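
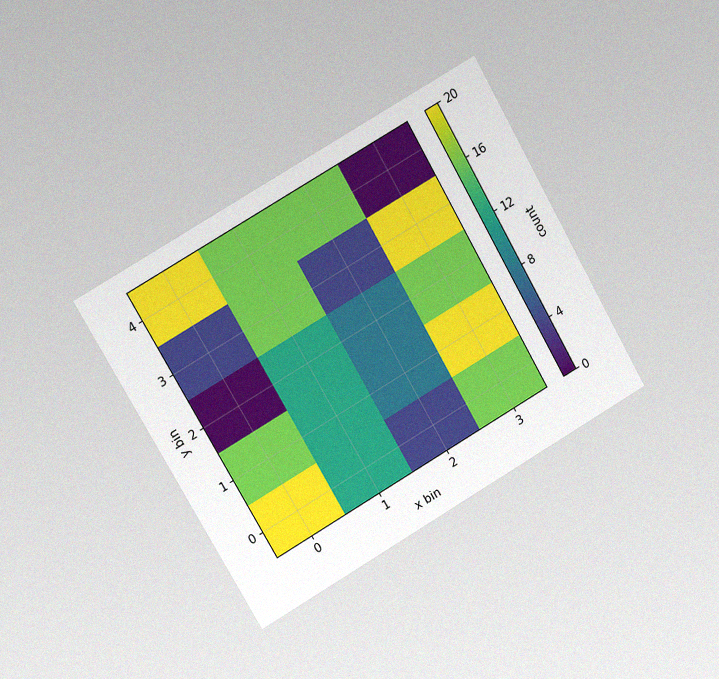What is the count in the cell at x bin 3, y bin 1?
20

The chart is tilted about 30° counter-clockwise and viewed at a slight angle, with some photo noise. Matching the cell (3, 1) against the colorbar gives 20.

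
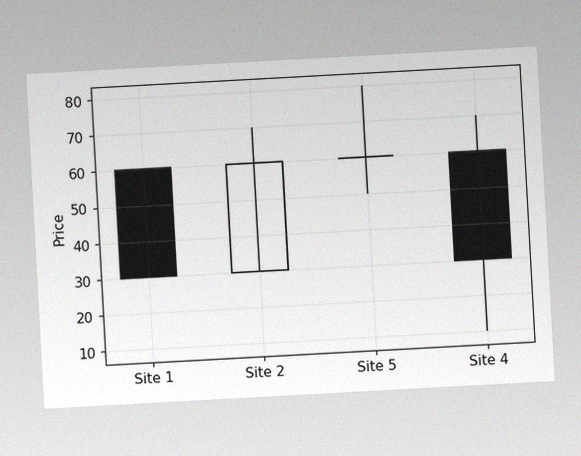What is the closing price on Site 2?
The chart is tilted about 3° counter-clockwise, with some photo noise. The Site 2 candle closes at 60.

60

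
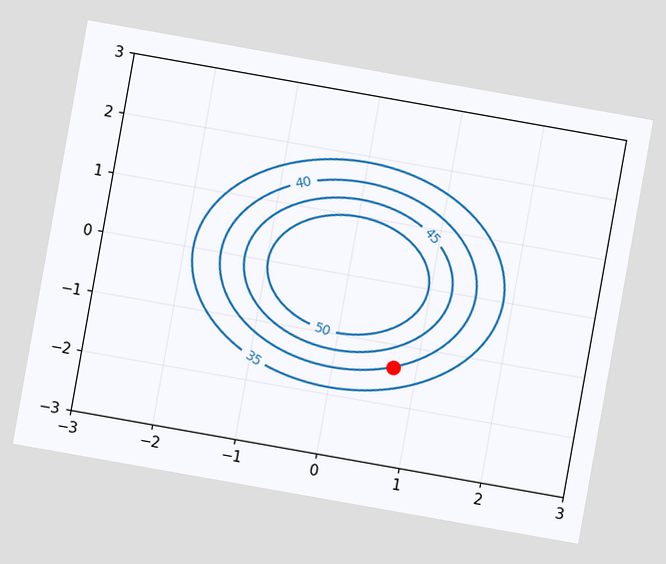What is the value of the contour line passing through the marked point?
The chart is tilted about 10° clockwise. The marked point sits on the contour labelled 40.

40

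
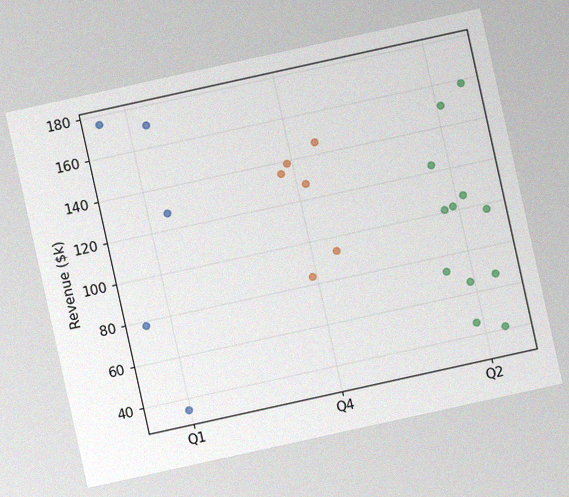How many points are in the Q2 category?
12

The chart is tilted about 12° counter-clockwise, with some photo noise. Counting the markers in the Q2 column gives 12.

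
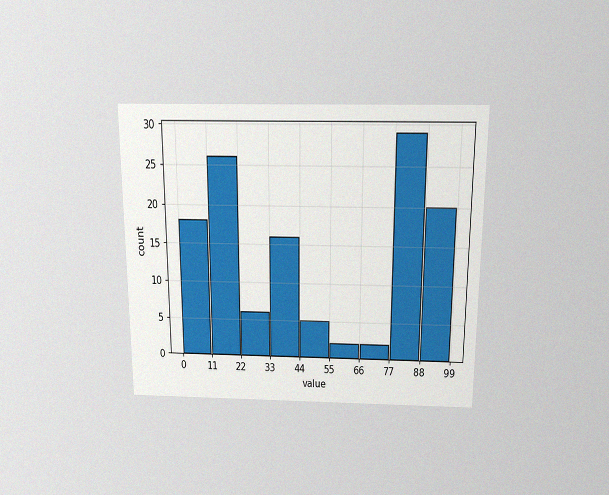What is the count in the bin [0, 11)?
18

The chart is viewed slightly from above, with some photo noise. The [0, 11) bin has height 18.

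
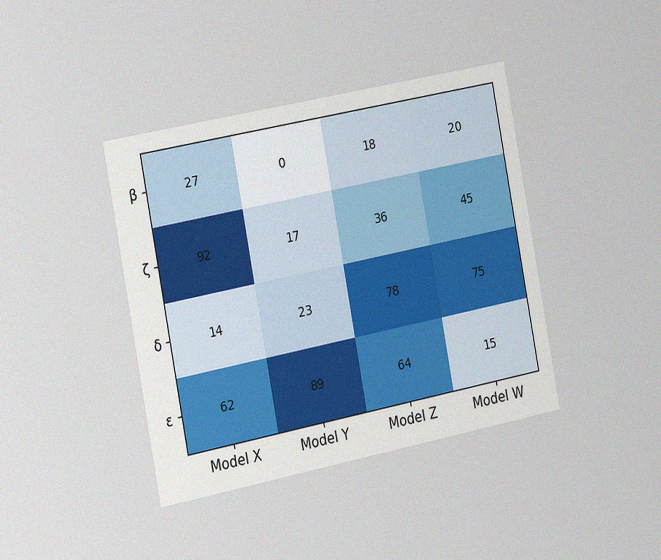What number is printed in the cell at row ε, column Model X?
The chart is tilted about 11° counter-clockwise and viewed slightly from the left, with some photo noise. The (ε, Model X) cell reads 62.

62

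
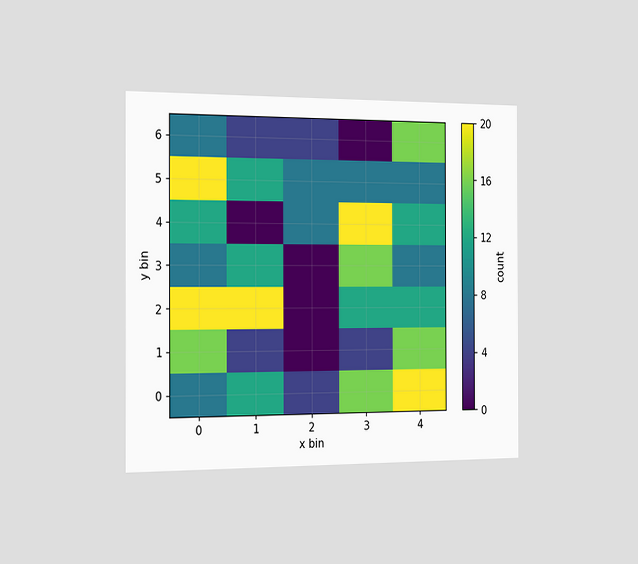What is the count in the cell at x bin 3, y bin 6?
0

The chart is viewed slightly from the left. Matching the cell (3, 6) against the colorbar gives 0.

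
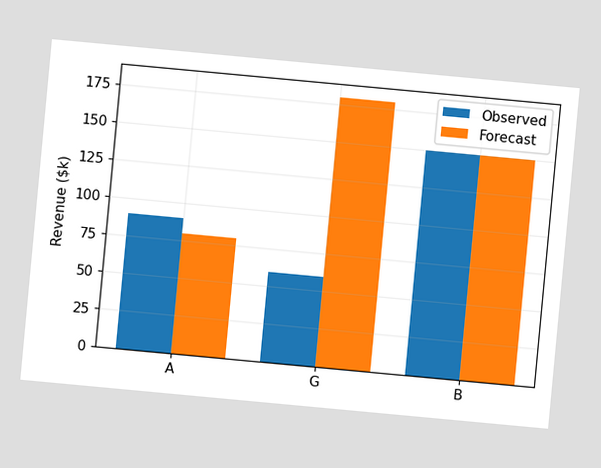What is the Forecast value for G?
$180k

The chart is tilted about 5° clockwise. The Forecast bar at G reaches $180k on the y-axis.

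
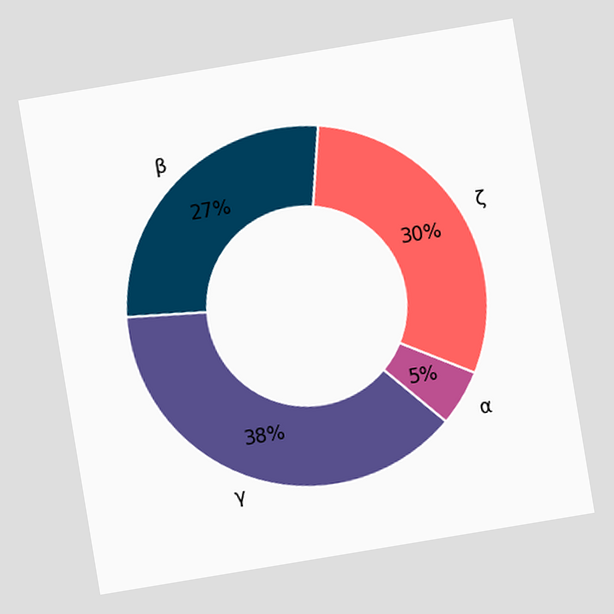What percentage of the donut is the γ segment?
38%

The chart is tilted about 9° counter-clockwise. The γ segment takes up 38% of the ring.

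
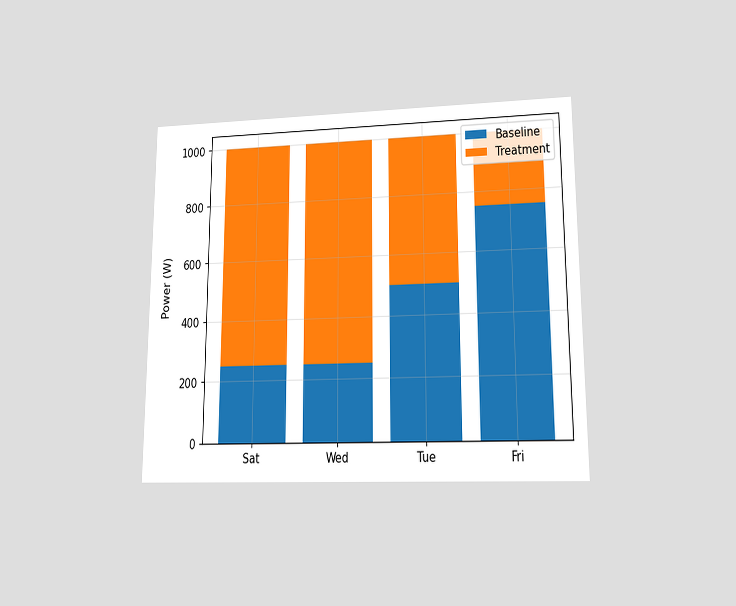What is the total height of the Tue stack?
1000W

The chart is viewed at a slight angle. The Tue stack's top reaches 1000W on the y-axis.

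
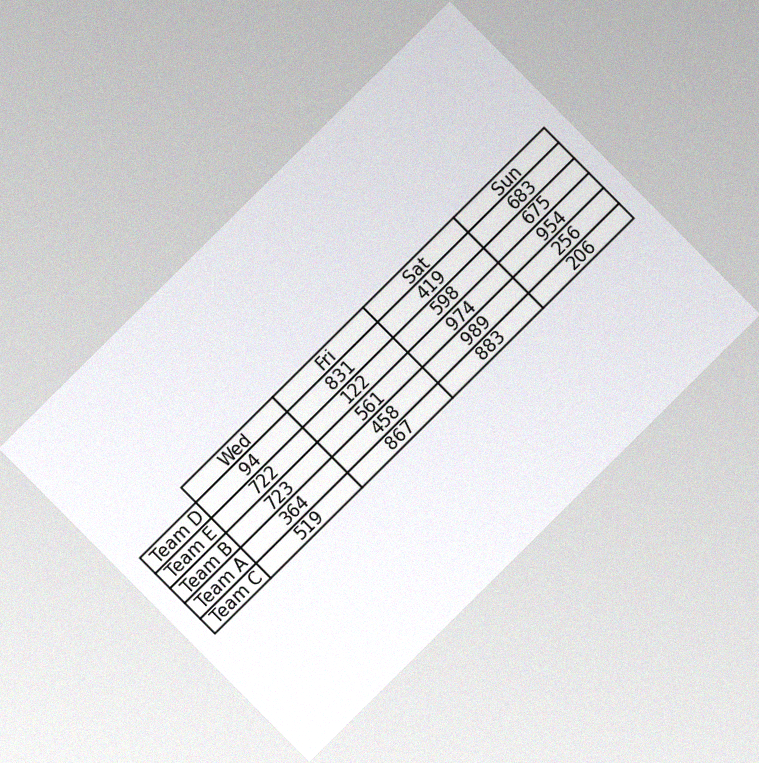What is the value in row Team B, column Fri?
561

The chart is tilted about 45° counter-clockwise, with some photo noise. The (Team B, Fri) cell reads 561.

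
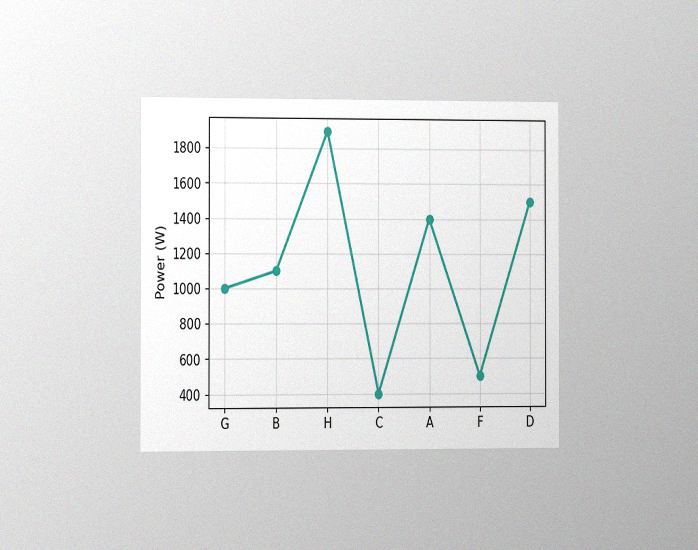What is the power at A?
1400W

The chart is viewed slightly from the left, with some photo noise. At A, the line is at 1400W.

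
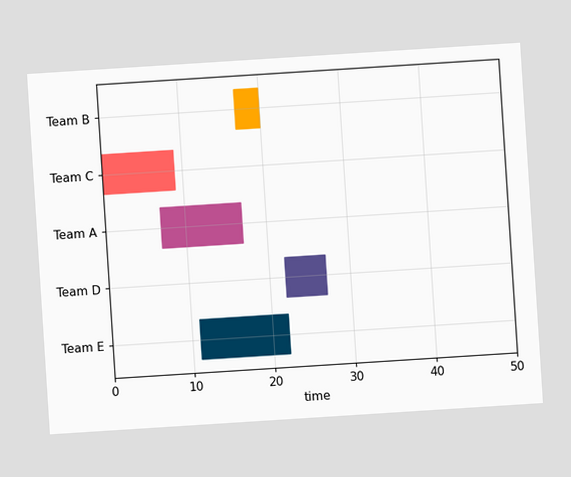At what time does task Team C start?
The chart is tilted about 4° counter-clockwise. The Team C bar begins at t=0.

0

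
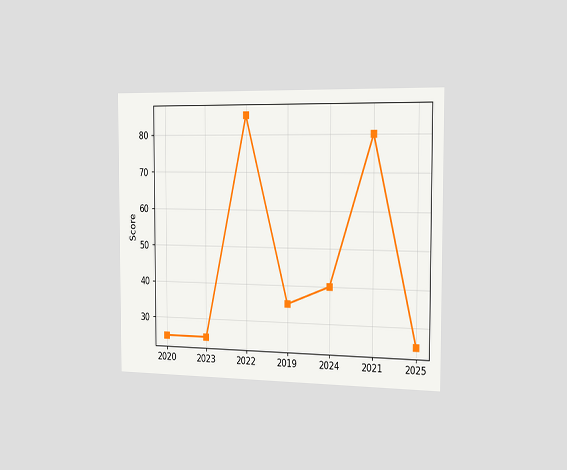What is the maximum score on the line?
85

The chart is viewed slightly from the right. The highest point is at 2022, and reading across to the y-axis gives 85.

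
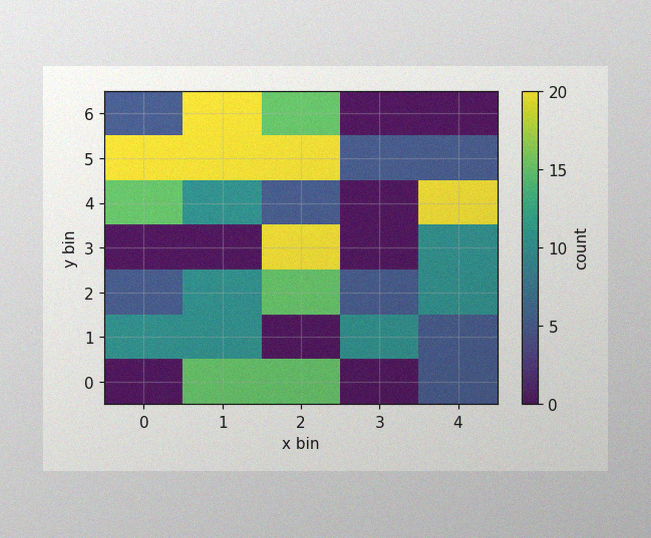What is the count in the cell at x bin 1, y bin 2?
The image has some photo noise and uneven lighting. Matching the cell (1, 2) against the colorbar gives 10.

10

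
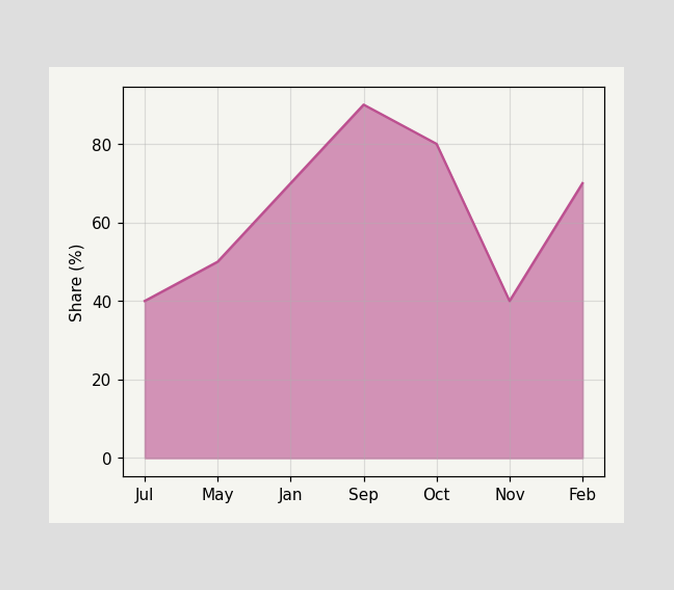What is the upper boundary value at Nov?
At Nov the upper boundary is at 40%.

40%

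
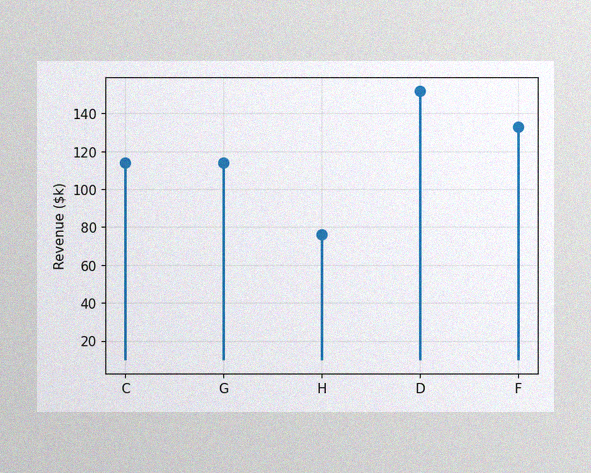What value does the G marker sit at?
The image has some photo noise and uneven lighting. The G marker sits at $114k.

$114k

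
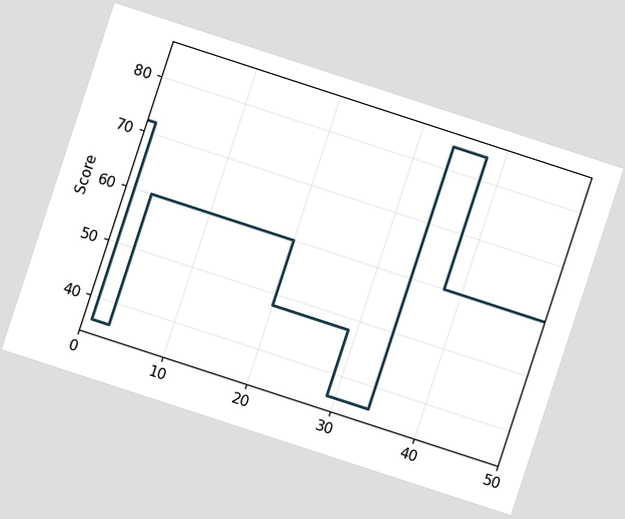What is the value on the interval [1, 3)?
The chart is tilted about 18° clockwise. On [1, 3) the step sits at 36.

36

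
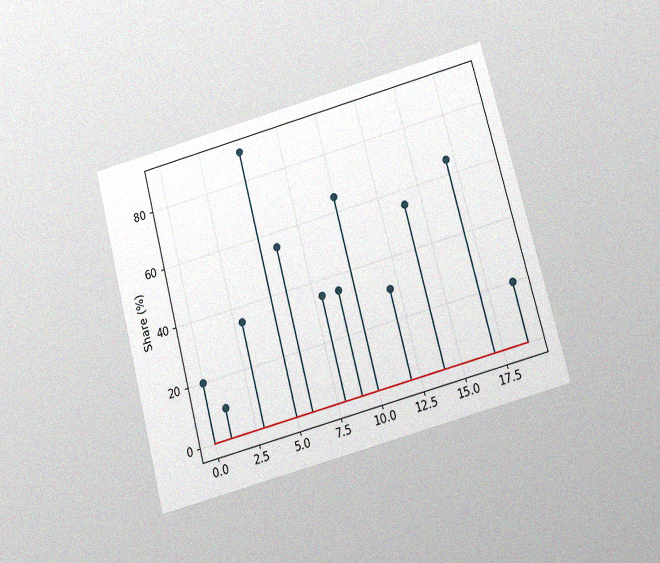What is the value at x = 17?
65%

The chart is tilted about 15° counter-clockwise and viewed slightly from below, with some photo noise. The stem at x=17 reaches 65%.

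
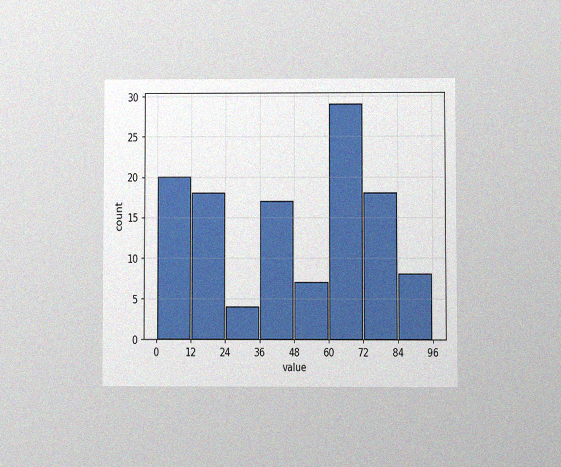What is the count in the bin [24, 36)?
The chart is viewed at a slight angle, with some photo noise. The [24, 36) bin has height 4.

4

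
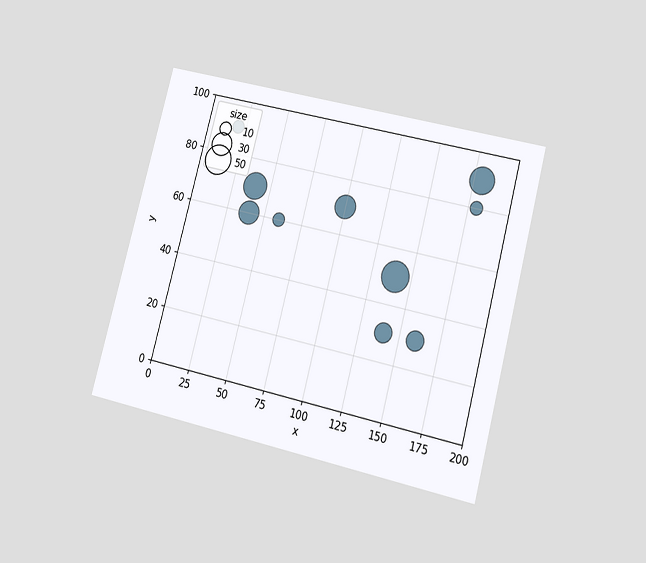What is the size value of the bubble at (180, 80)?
10

The chart is tilted about 15° clockwise and viewed at a slight angle. Matching the bubble at (180, 80) against the size legend gives 10.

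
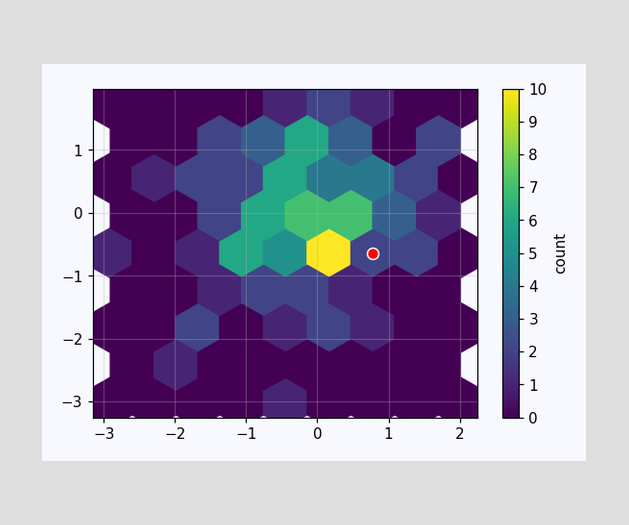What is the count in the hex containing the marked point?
2

The marked hex reads 2 on the colorbar.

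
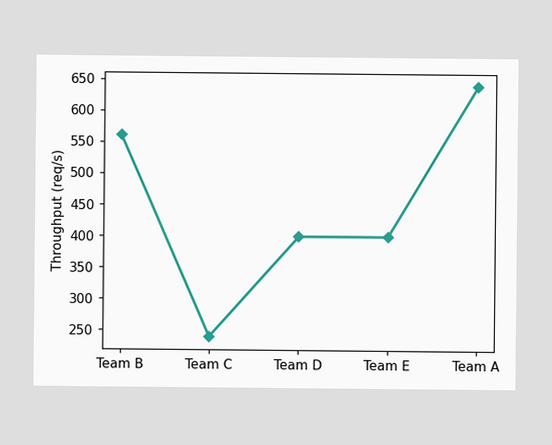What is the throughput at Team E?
400req/s

At Team E, the line is at 400req/s.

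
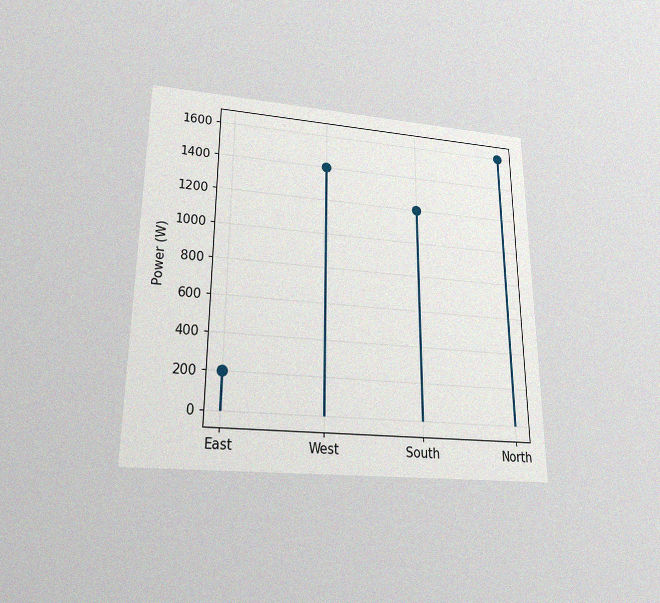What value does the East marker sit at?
200W

The chart is viewed slightly from below, with some photo noise. The East marker sits at 200W.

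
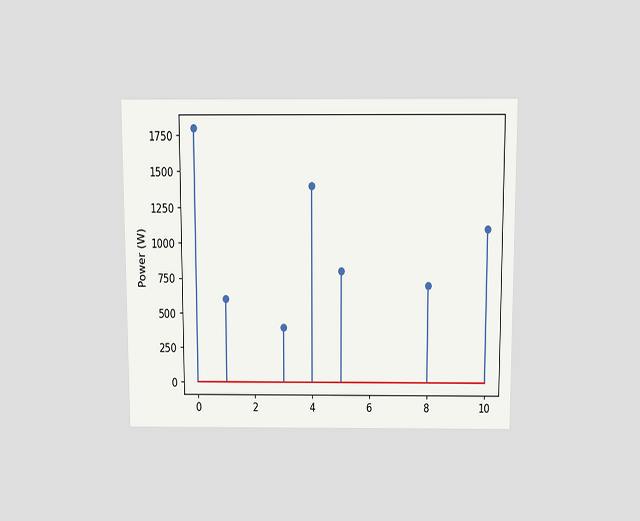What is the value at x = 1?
600W

The chart is viewed slightly from above. The stem at x=1 reaches 600W.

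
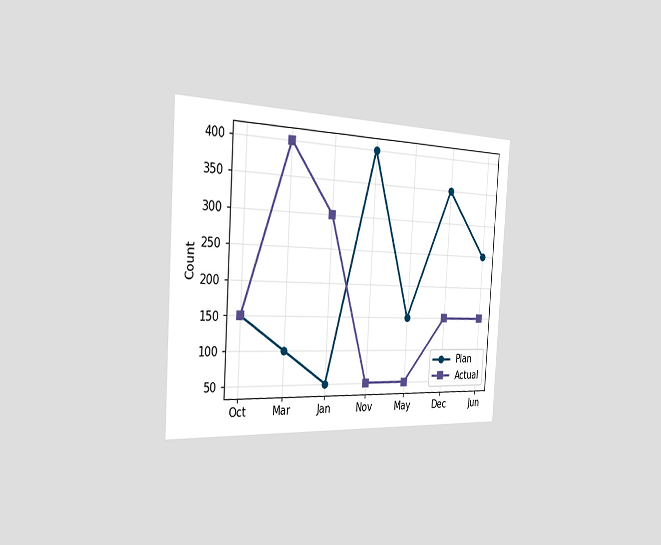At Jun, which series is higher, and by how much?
Plan, by 100

The chart is tilted about 4° clockwise and viewed slightly from the left. At Jun, Plan sits above the other line by 100.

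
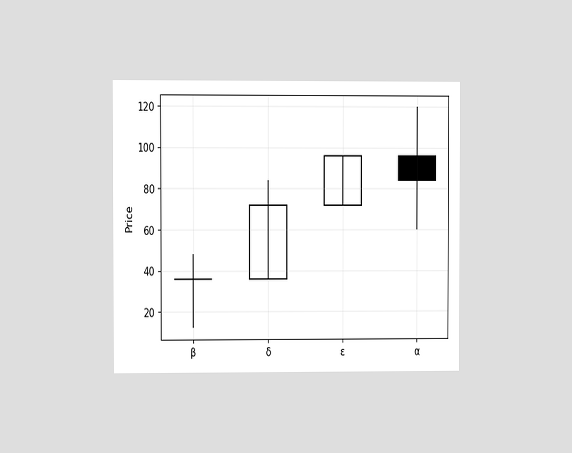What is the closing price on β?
36

The chart is viewed at a slight angle. The β candle closes at 36.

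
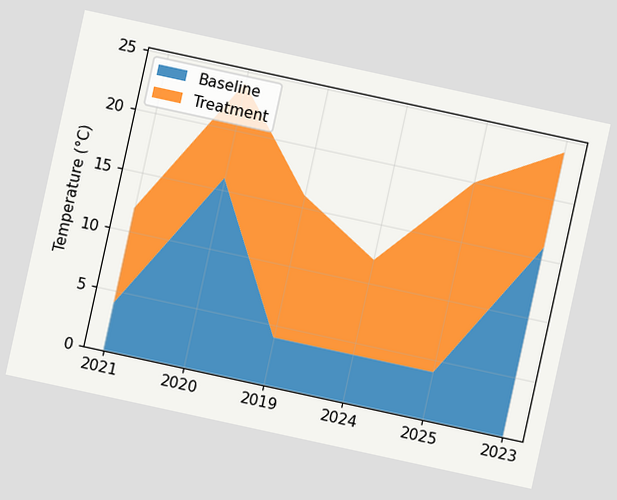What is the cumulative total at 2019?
The chart is tilted about 12° clockwise. The stacked total at 2019 reaches 16°C.

16°C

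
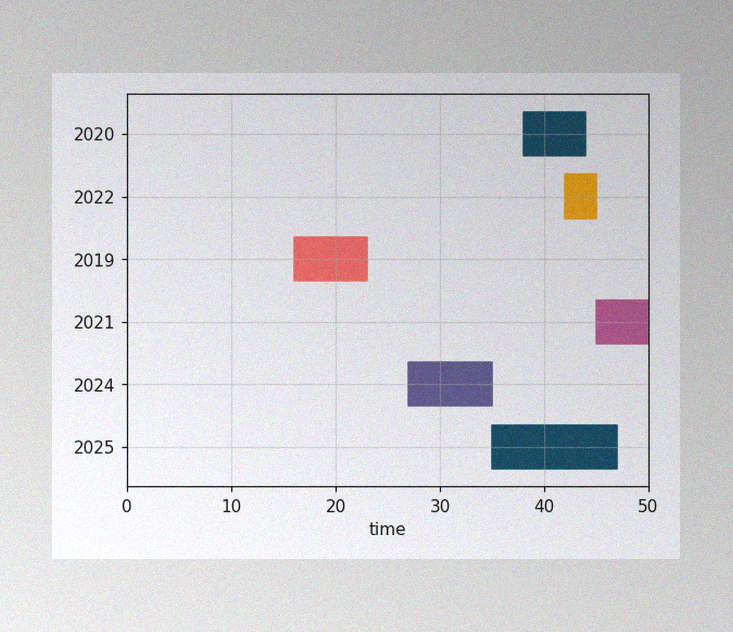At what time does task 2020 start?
38

The image has some photo noise and uneven lighting. The 2020 bar begins at t=38.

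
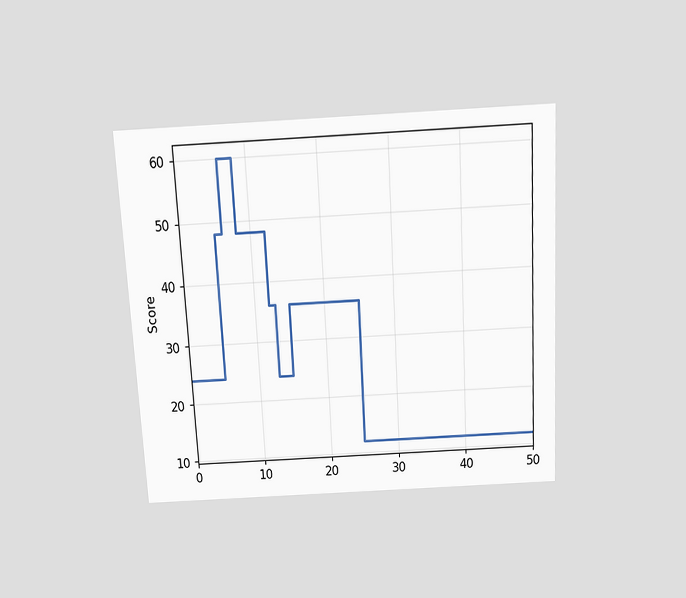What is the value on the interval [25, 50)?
12

The chart is tilted about 3° counter-clockwise and viewed slightly from above. On [25, 50) the step sits at 12.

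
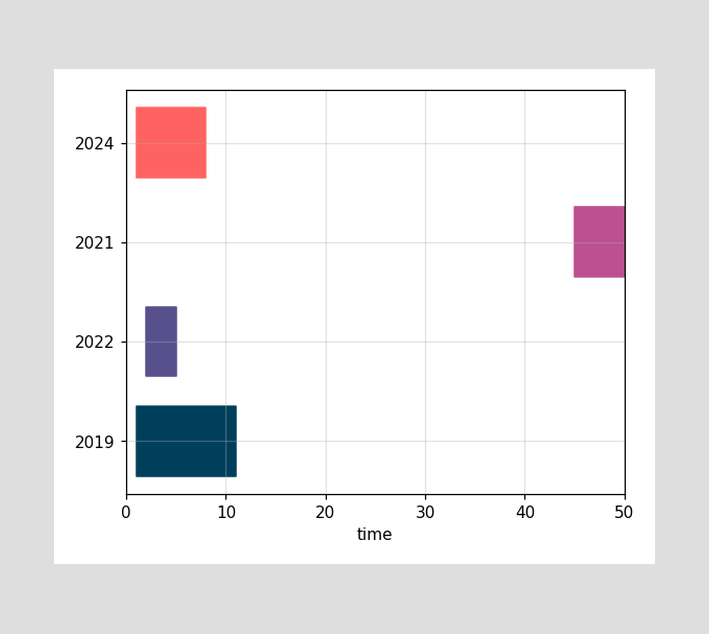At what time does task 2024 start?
The 2024 bar begins at t=1.

1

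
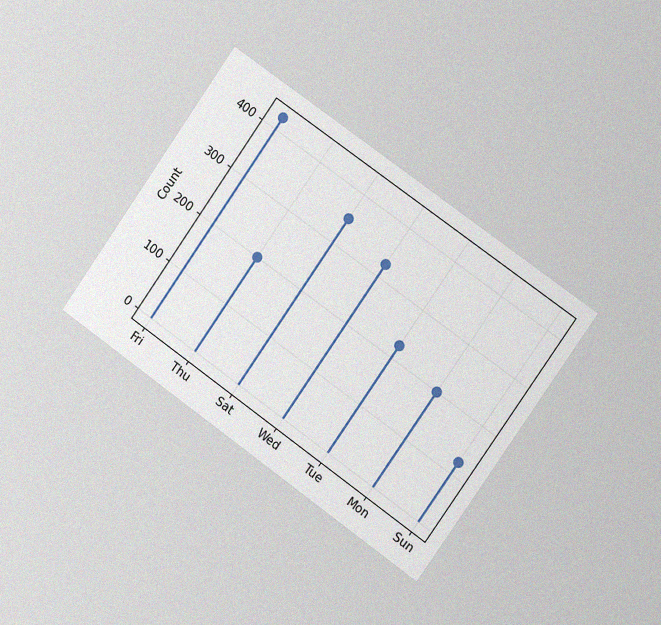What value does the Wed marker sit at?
325

The chart is tilted about 35° clockwise and viewed slightly from the right, with some photo noise. The Wed marker sits at 325.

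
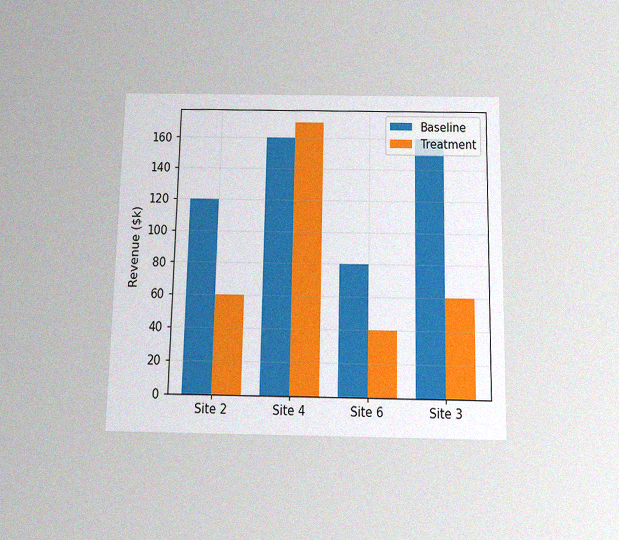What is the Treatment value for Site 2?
The chart is viewed slightly from below, with some photo noise. The Treatment bar at Site 2 reaches $60k on the y-axis.

$60k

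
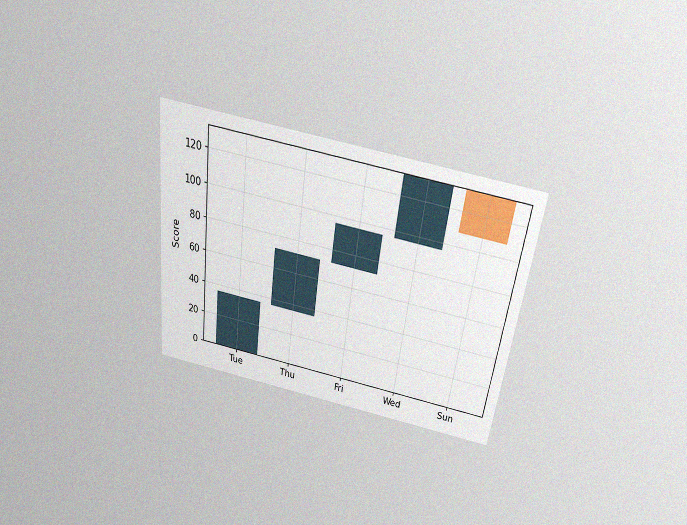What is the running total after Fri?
The chart is tilted about 7° clockwise and viewed slightly from above, with some photo noise. After Fri the running total reaches 96.

96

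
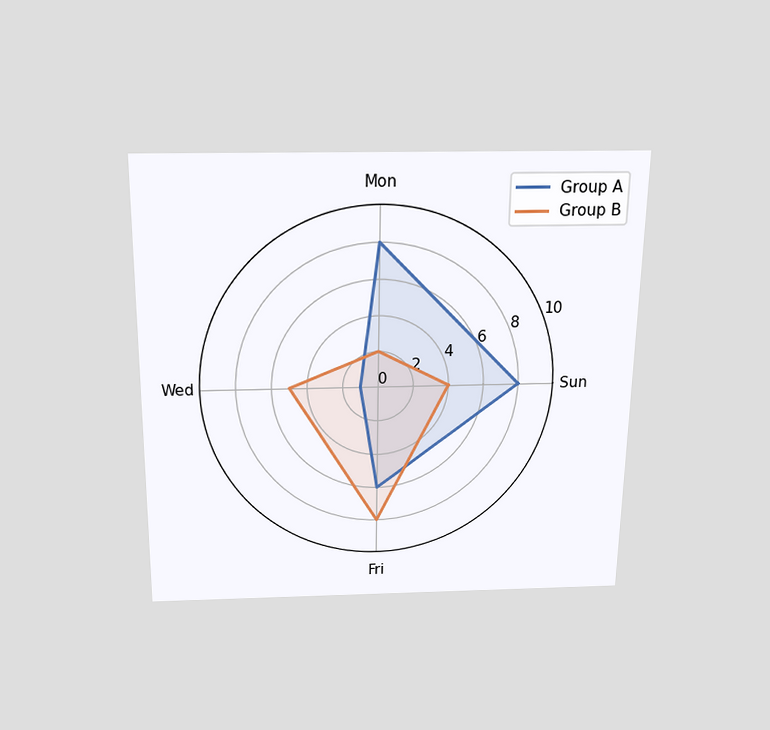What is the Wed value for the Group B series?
5

The chart is viewed slightly from above. On the Wed axis, Group B reaches 5.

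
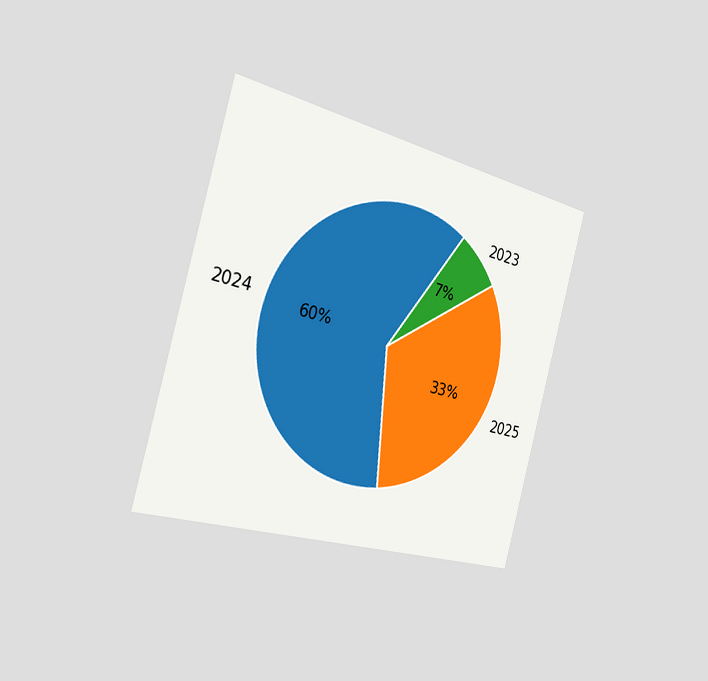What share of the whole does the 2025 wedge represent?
The chart is tilted about 15° clockwise and viewed slightly from the left. The 2025 slice takes up 33% of the pie.

33%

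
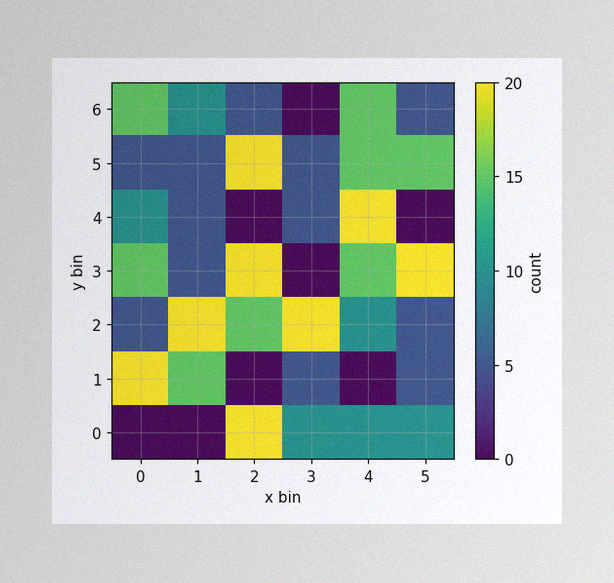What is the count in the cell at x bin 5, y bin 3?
The image has some photo noise and uneven lighting. Matching the cell (5, 3) against the colorbar gives 20.

20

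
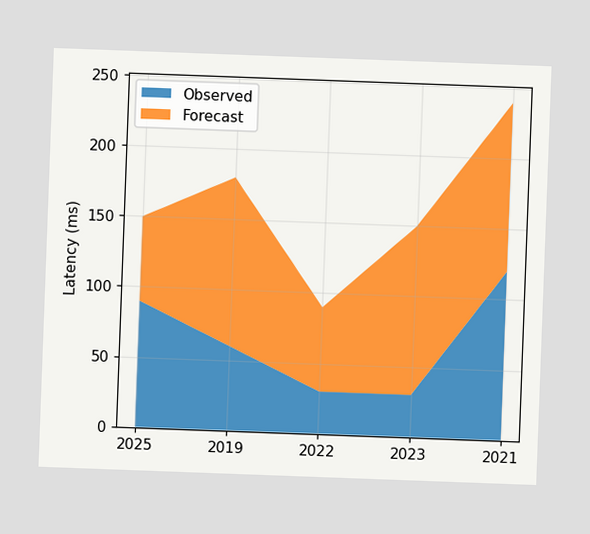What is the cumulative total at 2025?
150ms

The chart is tilted about 2° clockwise. The stacked total at 2025 reaches 150ms.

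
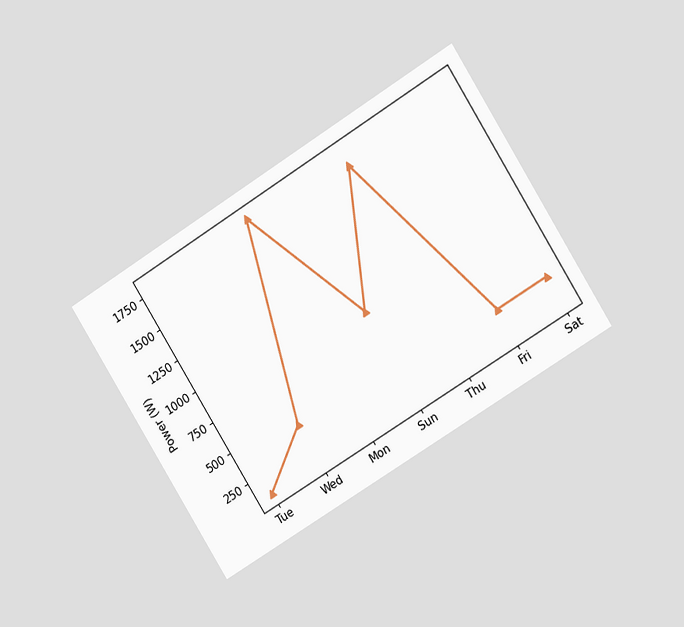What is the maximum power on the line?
1800W

The chart is tilted about 32° counter-clockwise and viewed at a slight angle. The highest point is at Mon, and reading across to the y-axis gives 1800W.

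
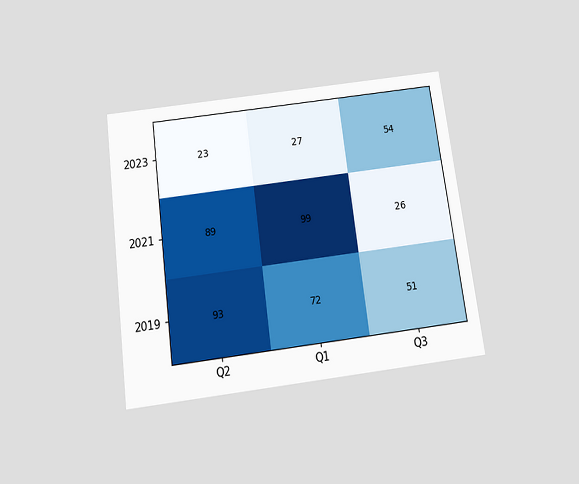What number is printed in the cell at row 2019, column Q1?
72

The chart is tilted about 8° counter-clockwise and viewed slightly from below. The (2019, Q1) cell reads 72.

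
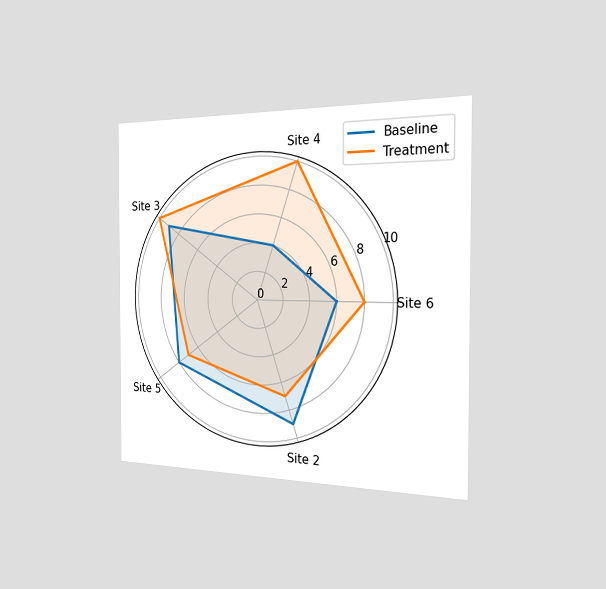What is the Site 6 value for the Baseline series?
The chart is viewed slightly from the right. On the Site 6 axis, Baseline reaches 6.

6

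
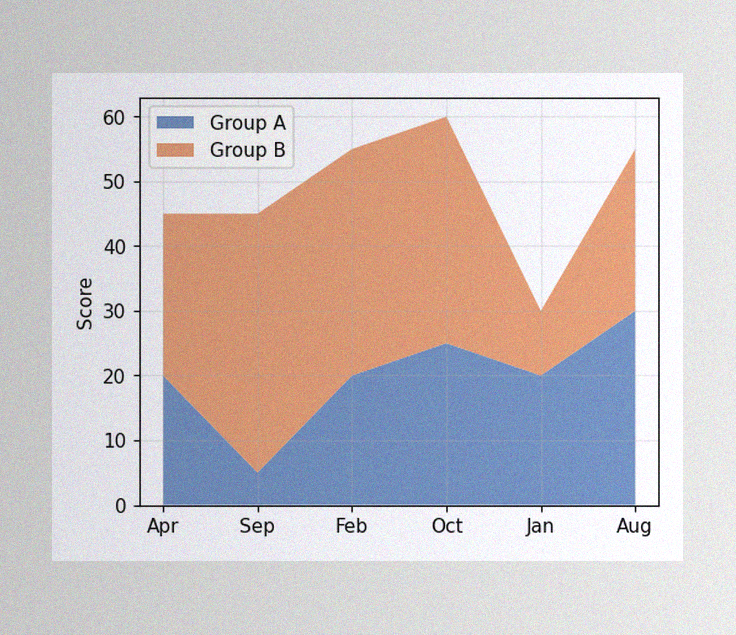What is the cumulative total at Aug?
The image has some photo noise and uneven lighting. The stacked total at Aug reaches 55.

55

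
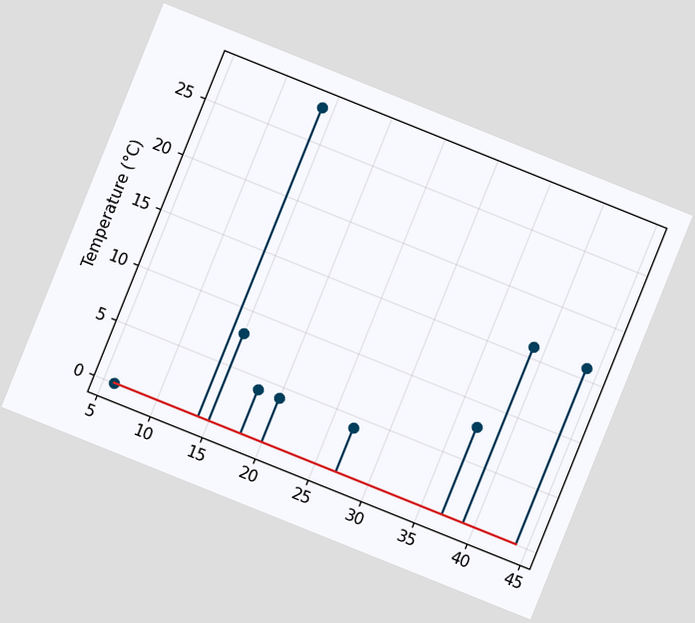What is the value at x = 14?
28°C

The chart is tilted about 22° clockwise. The stem at x=14 reaches 28°C.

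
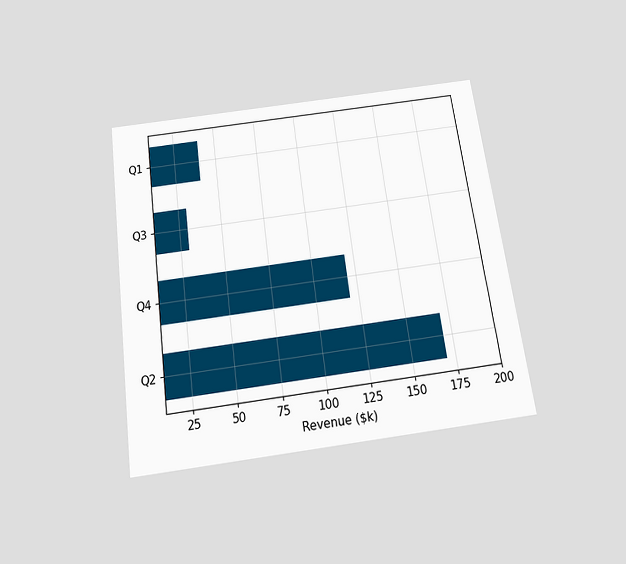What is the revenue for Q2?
$170k

The chart is tilted about 8° counter-clockwise and viewed slightly from below. Reading along the chart's x-axis, the Q2 bar reaches $170k.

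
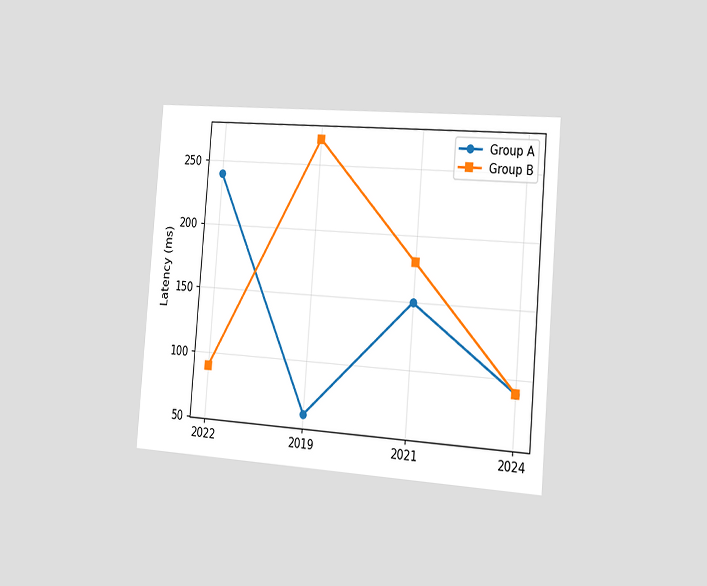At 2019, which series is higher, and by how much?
Group B, by 210ms

The chart is tilted about 5° clockwise and viewed slightly from the right. At 2019, Group B sits above the other line by 210ms.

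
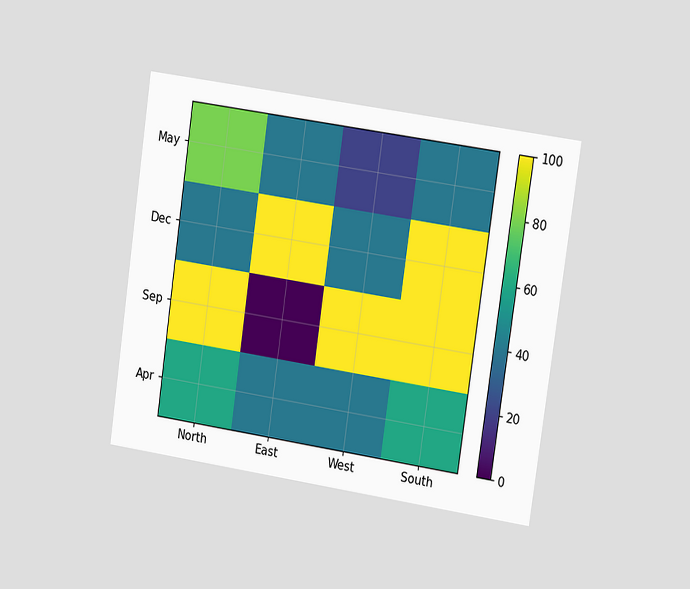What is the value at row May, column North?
80

The chart is tilted about 8° clockwise and viewed slightly from the right. Matching cell (May, North) against the colorbar gives 80.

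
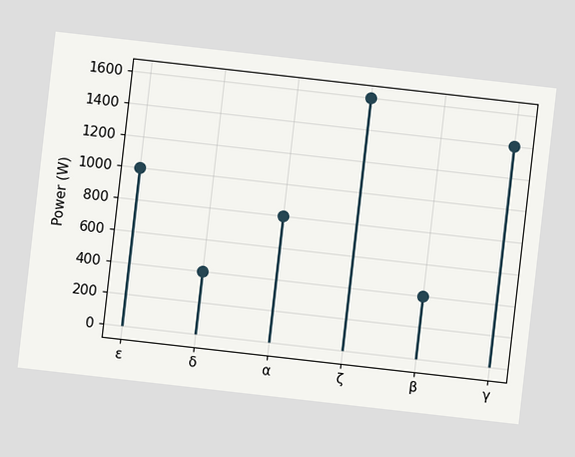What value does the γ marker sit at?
1400W

The chart is tilted about 6° clockwise. The γ marker sits at 1400W.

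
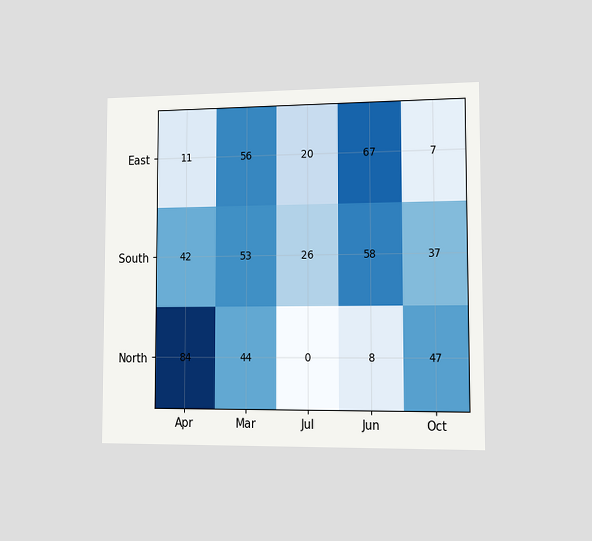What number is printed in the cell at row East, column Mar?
56

The chart is viewed slightly from the right. The (East, Mar) cell reads 56.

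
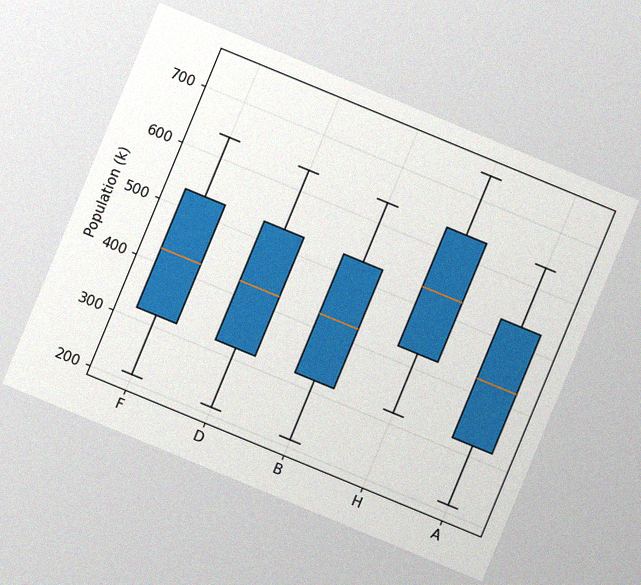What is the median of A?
The chart is tilted about 22° clockwise, with some photo noise. The median line in the A box sits at 424k.

424k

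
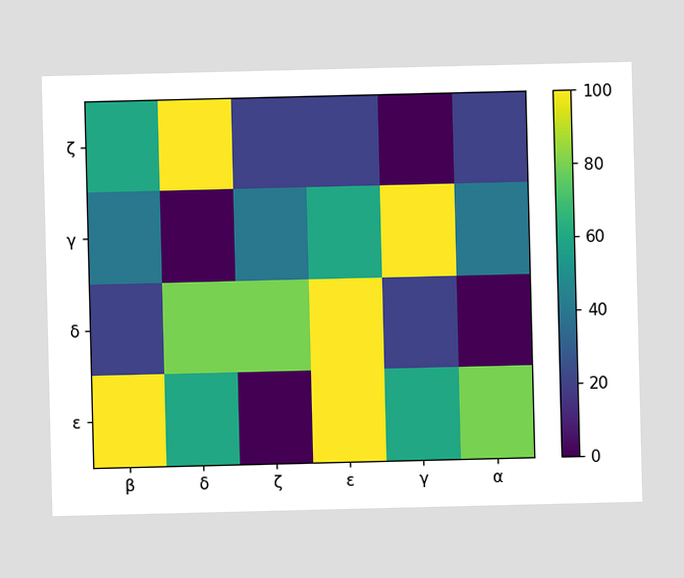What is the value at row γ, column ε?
60

Matching cell (γ, ε) against the colorbar gives 60.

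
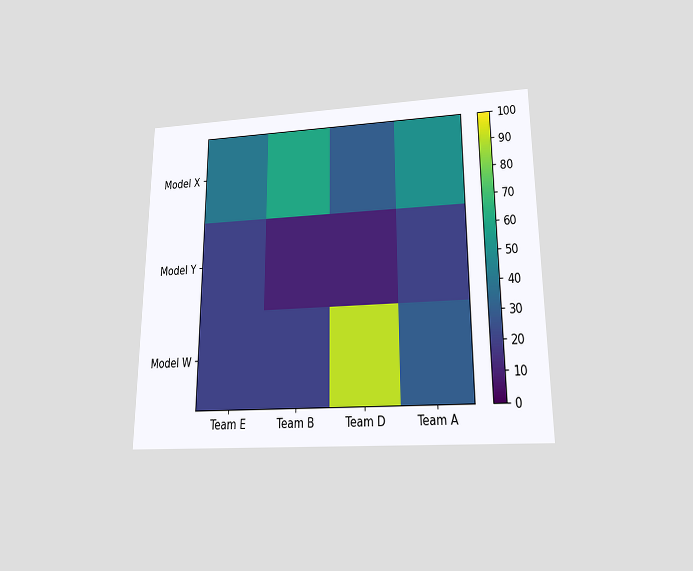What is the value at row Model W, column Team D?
The chart is viewed slightly from below. Matching cell (Model W, Team D) against the colorbar gives 90.

90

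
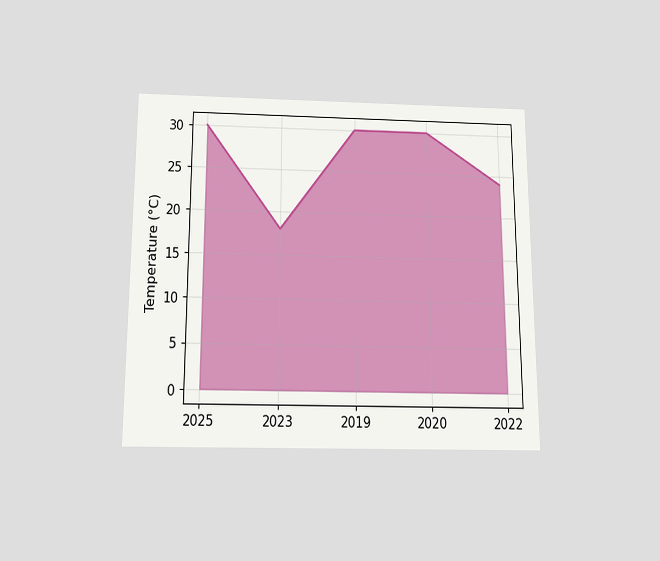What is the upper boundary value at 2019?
30°C

The chart is viewed slightly from below. At 2019 the upper boundary is at 30°C.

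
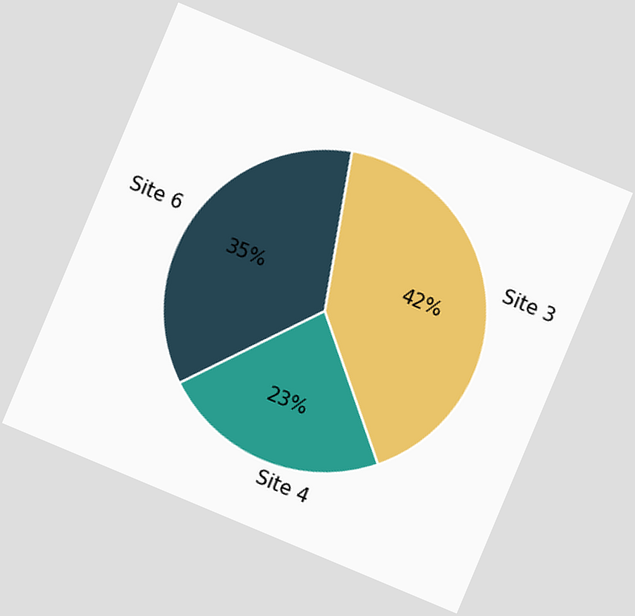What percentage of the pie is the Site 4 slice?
23%

The chart is tilted about 23° clockwise. The Site 4 slice takes up 23% of the pie.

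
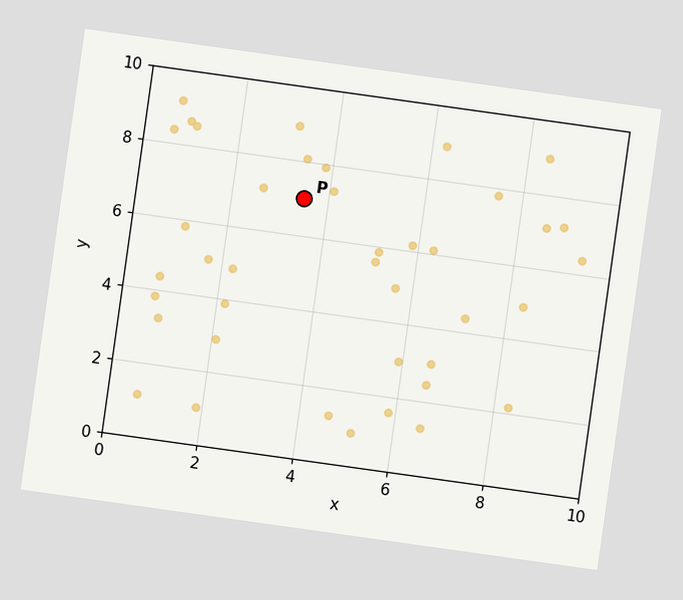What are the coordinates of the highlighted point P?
(3.5, 7)

The chart is tilted about 8° clockwise. Following the gridlines from P to each axis, P sits at (3.5, 7).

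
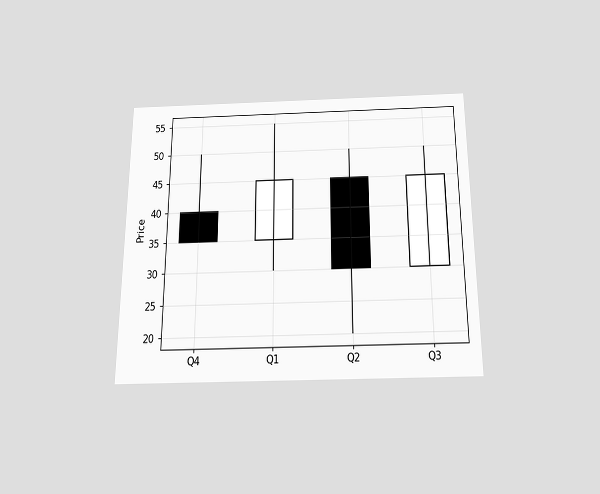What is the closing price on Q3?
The chart is viewed slightly from below. The Q3 candle closes at 45.

45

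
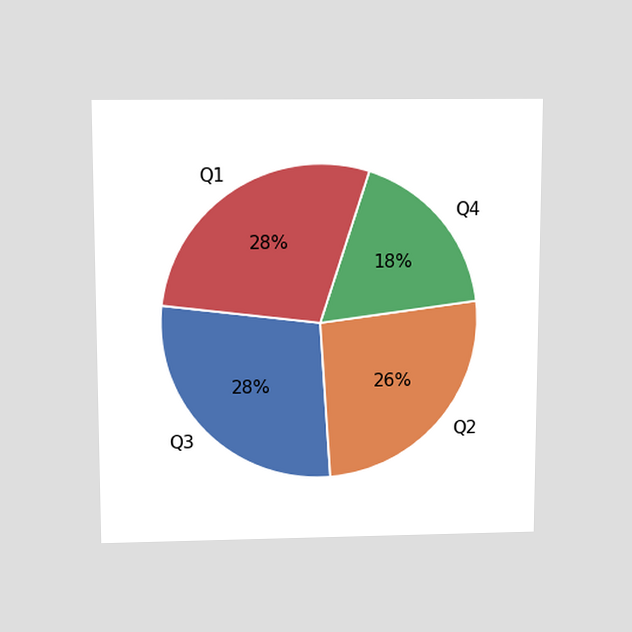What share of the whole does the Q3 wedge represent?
28%

The chart is viewed slightly from above. The Q3 slice takes up 28% of the pie.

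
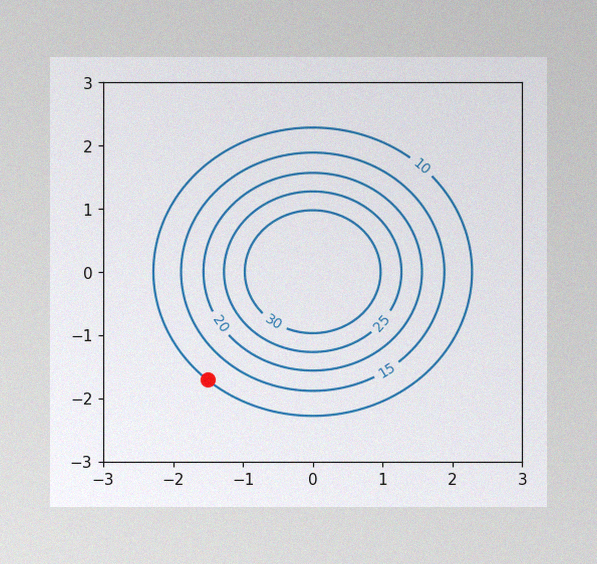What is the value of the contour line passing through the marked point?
The image has some photo noise and uneven lighting. The marked point sits on the contour labelled 10.

10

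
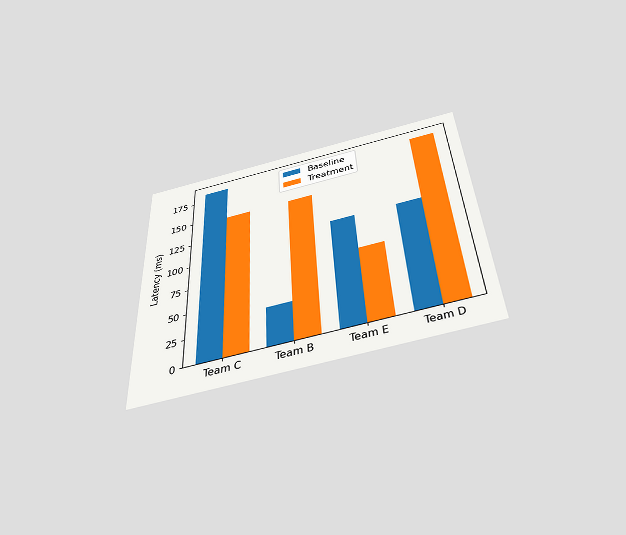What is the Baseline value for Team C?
The chart is tilted about 3° counter-clockwise and viewed slightly from below. The Baseline bar at Team C reaches 185ms on the y-axis.

185ms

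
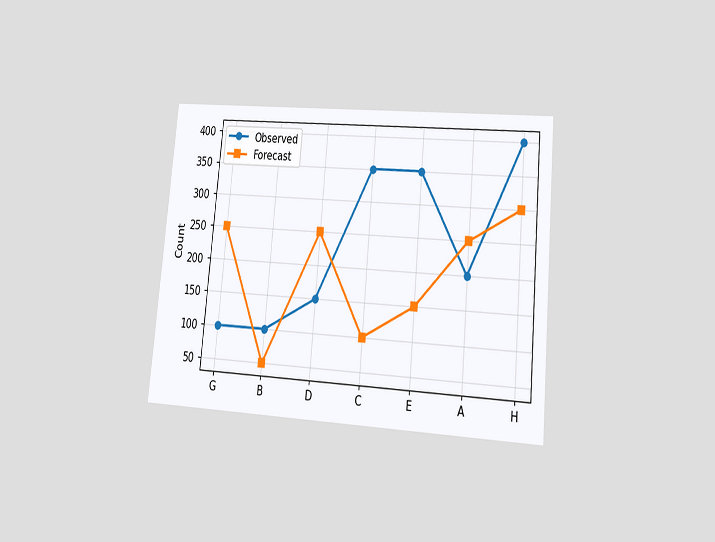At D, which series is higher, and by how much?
The chart is tilted about 5° clockwise and viewed at a slight angle. At D, Forecast sits above the other line by 100.

Forecast, by 100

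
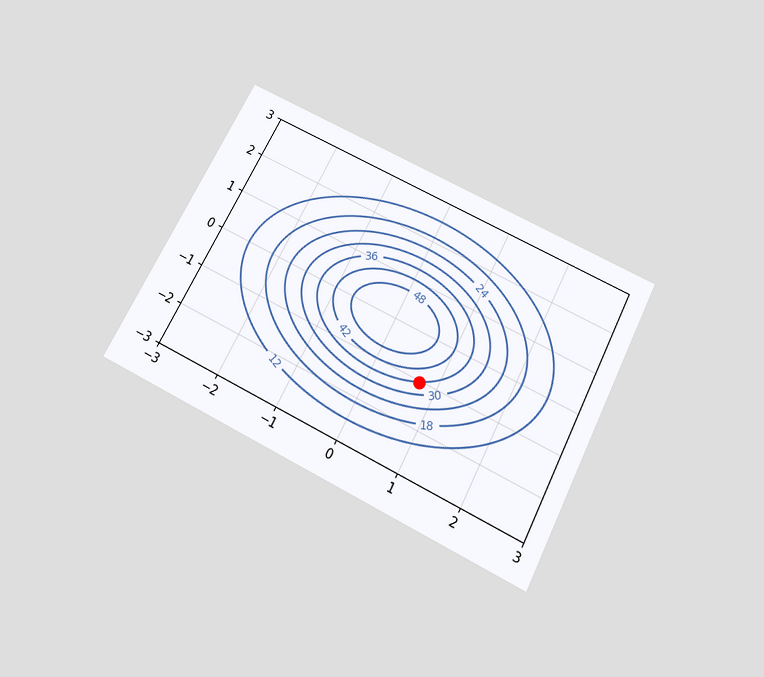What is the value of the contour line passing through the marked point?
36

The chart is tilted about 27° clockwise and viewed slightly from below. The marked point sits on the contour labelled 36.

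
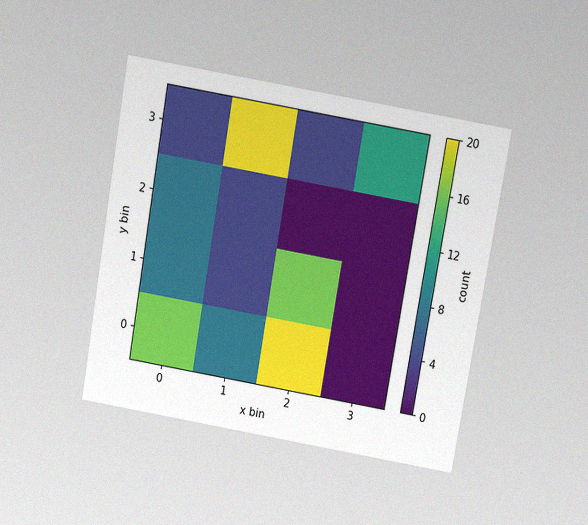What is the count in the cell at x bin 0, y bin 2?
8

The chart is tilted about 10° clockwise and viewed slightly from above, with some photo noise. Matching the cell (0, 2) against the colorbar gives 8.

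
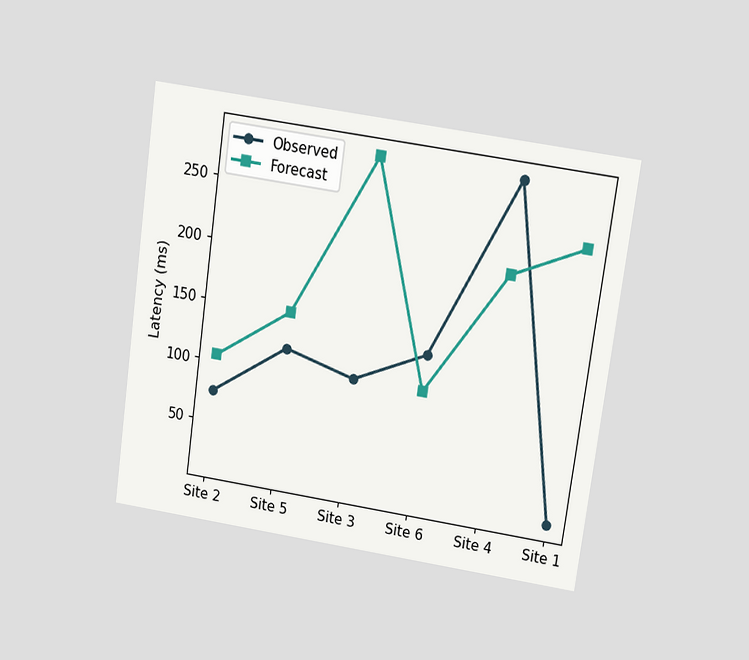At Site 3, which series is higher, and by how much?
Forecast, by 180ms

The chart is tilted about 8° clockwise and viewed at a slight angle. At Site 3, Forecast sits above the other line by 180ms.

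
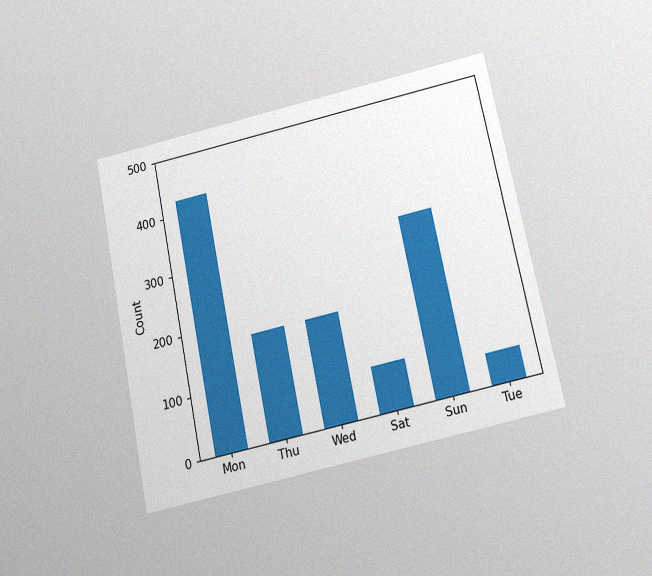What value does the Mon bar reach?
425

The chart is tilted about 11° counter-clockwise and viewed slightly from below, with some photo noise. Reading along the chart's y-axis, the Mon bar reaches 425.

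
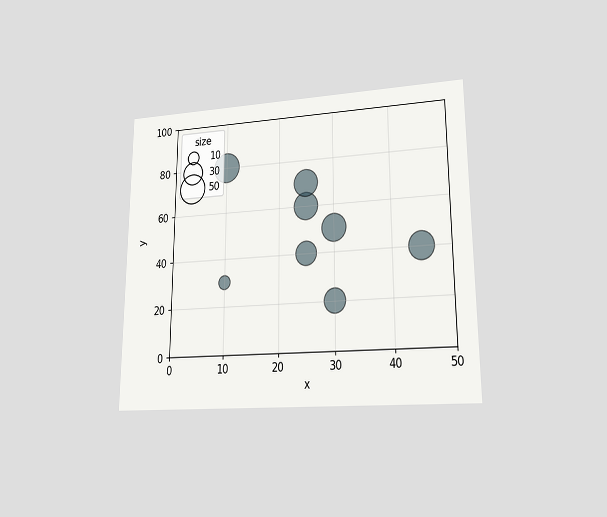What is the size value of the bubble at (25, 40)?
The chart is viewed at a slight angle. Matching the bubble at (25, 40) against the size legend gives 30.

30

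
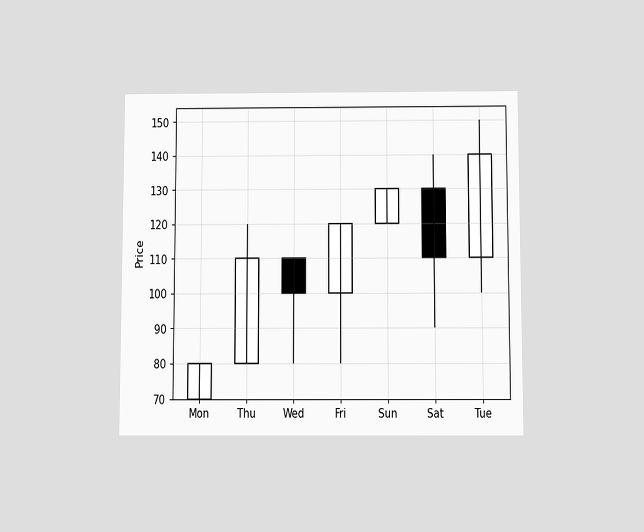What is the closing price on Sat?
110

The chart is viewed slightly from below. The Sat candle closes at 110.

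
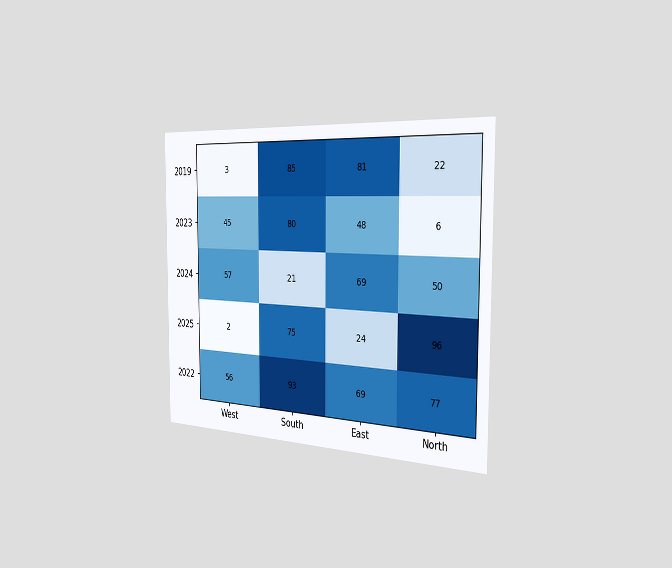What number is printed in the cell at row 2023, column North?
The chart is viewed slightly from the right. The (2023, North) cell reads 6.

6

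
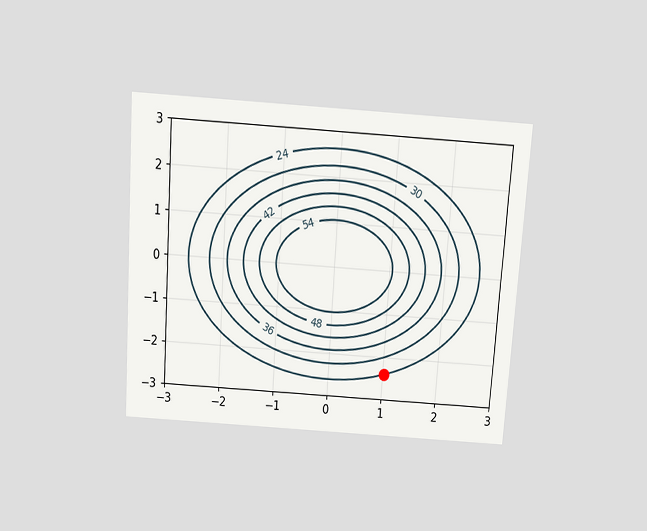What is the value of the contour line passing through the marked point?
The chart is tilted about 4° clockwise and viewed slightly from above. The marked point sits on the contour labelled 24.

24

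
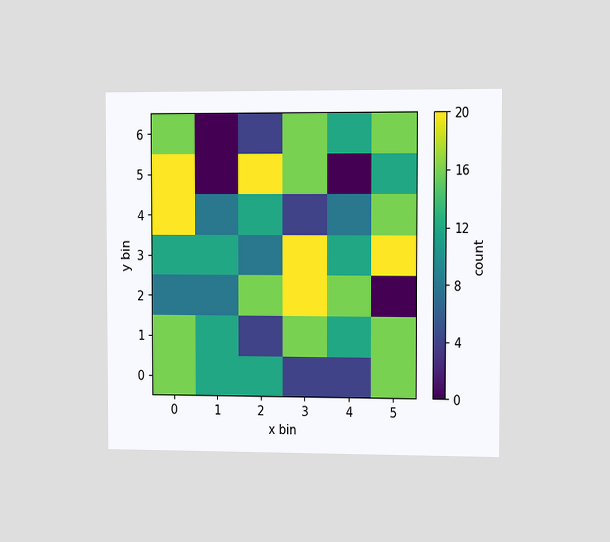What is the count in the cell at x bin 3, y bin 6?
16

The chart is viewed slightly from the right. Matching the cell (3, 6) against the colorbar gives 16.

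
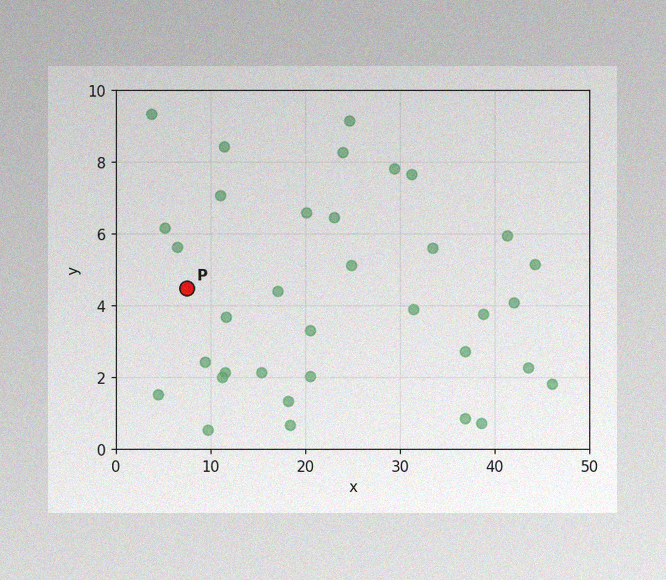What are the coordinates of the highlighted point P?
The image has some photo noise and uneven lighting. Following the gridlines from P to each axis, P sits at (7.5, 4.5).

(7.5, 4.5)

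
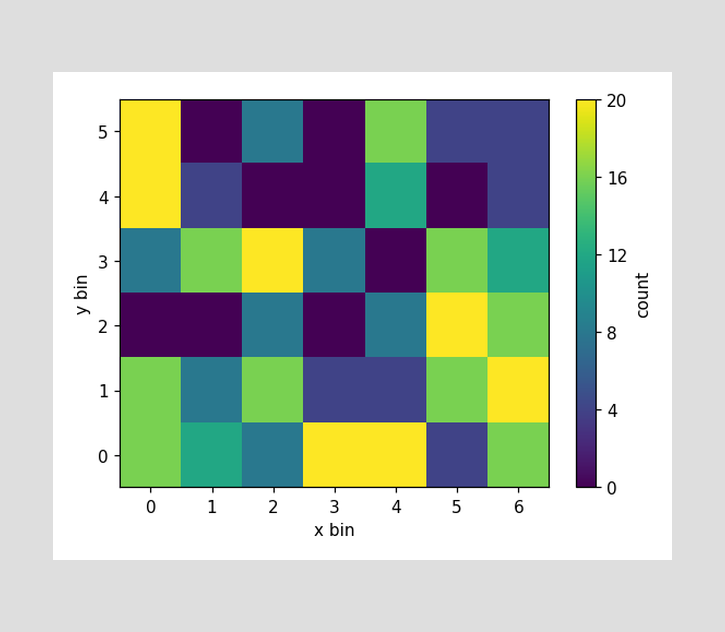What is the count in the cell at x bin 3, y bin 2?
0

Matching the cell (3, 2) against the colorbar gives 0.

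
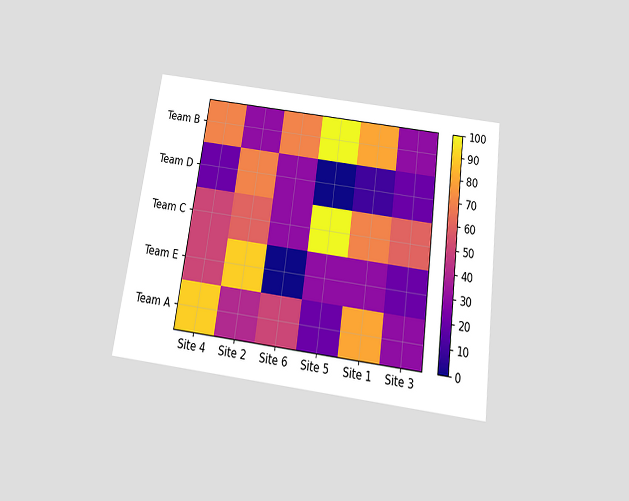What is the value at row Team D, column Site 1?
10

The chart is tilted about 8° clockwise and viewed slightly from below. Matching cell (Team D, Site 1) against the colorbar gives 10.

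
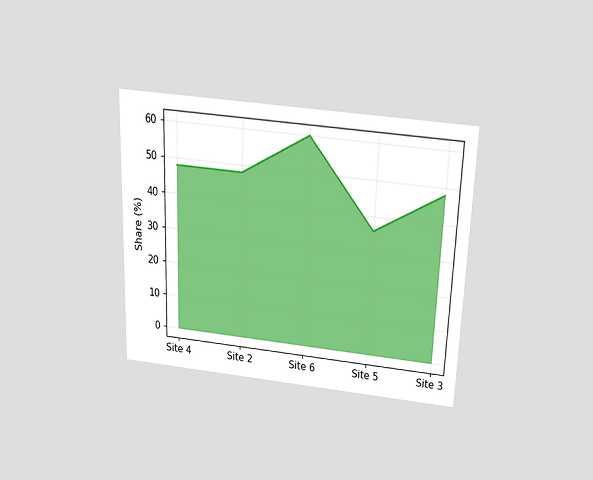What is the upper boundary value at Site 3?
48%

The chart is tilted about 2° clockwise and viewed slightly from above. At Site 3 the upper boundary is at 48%.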